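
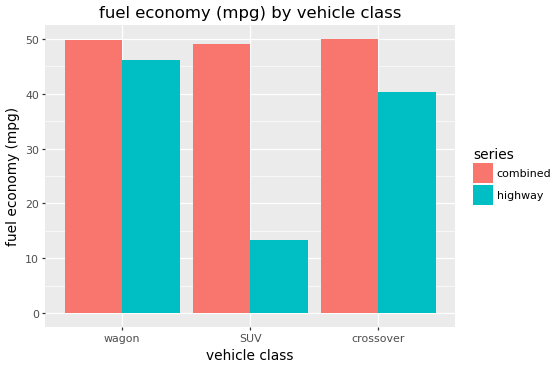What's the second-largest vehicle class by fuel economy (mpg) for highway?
Top 3 for highway: wagon ≈ 45, crossover ≈ 40, SUV ≈ 15.

crossover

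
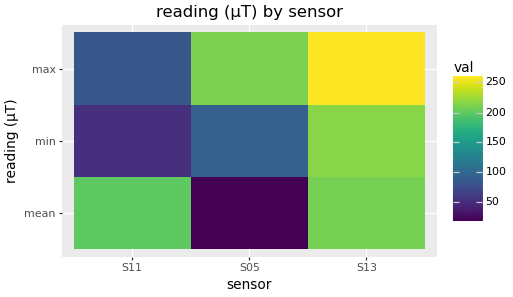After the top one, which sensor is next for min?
S05

Top 3 for min: S13 ≈ 225, S05 ≈ 100, S11 ≈ 50.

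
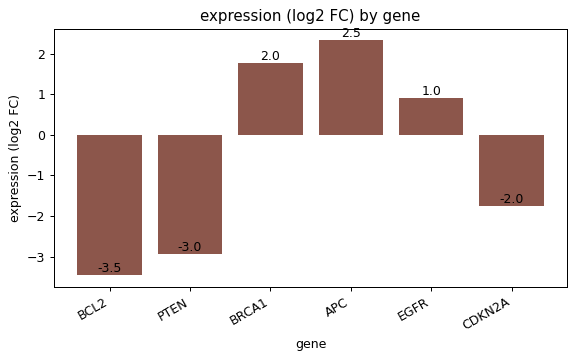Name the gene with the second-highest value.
Top 3: APC ≈ 2.5, BRCA1 ≈ 2.0, EGFR ≈ 1.0.

BRCA1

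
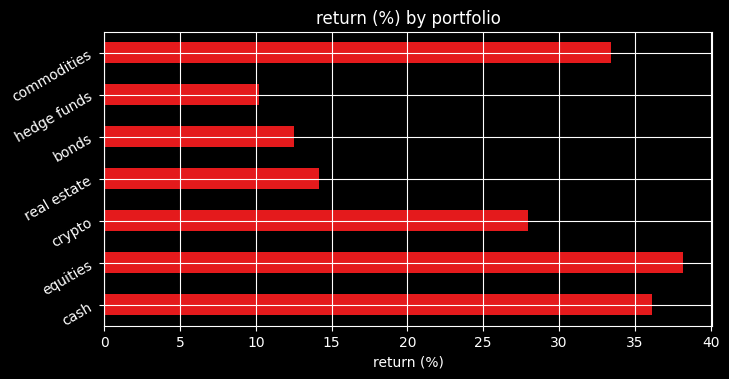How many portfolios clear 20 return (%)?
4

Above 20: cash, equities, crypto, commodities.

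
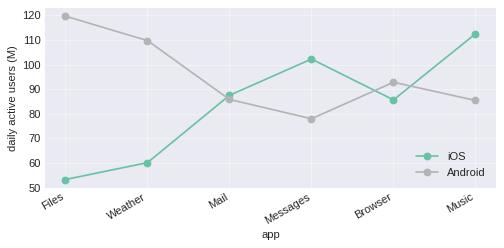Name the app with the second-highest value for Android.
Weather

Top 3 for Android: Files ≈ 120, Weather ≈ 110, Browser ≈ 90.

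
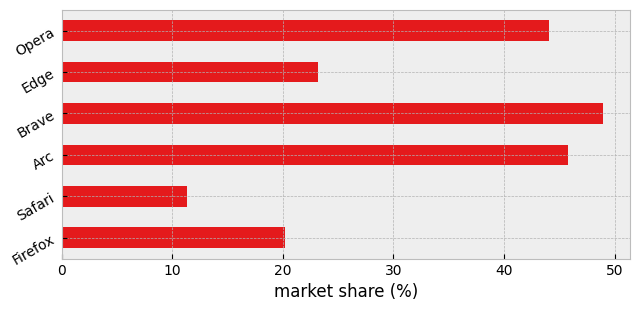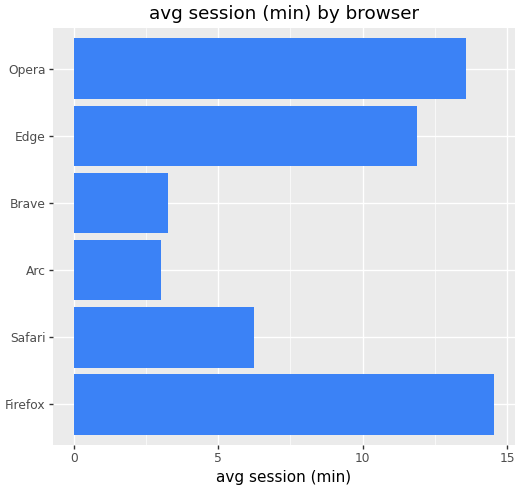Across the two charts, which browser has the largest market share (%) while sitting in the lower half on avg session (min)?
Chart 2 median avg session (min) ≈ 10; below-median browsers: Safari, Arc, Brave. Among those, Brave has the highest market share (%) (≈ 50).

Brave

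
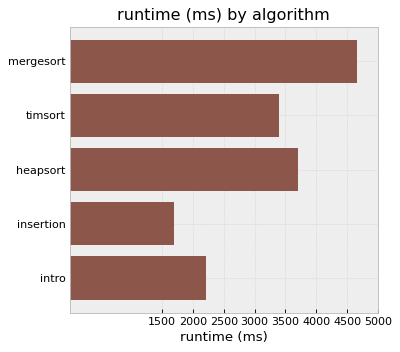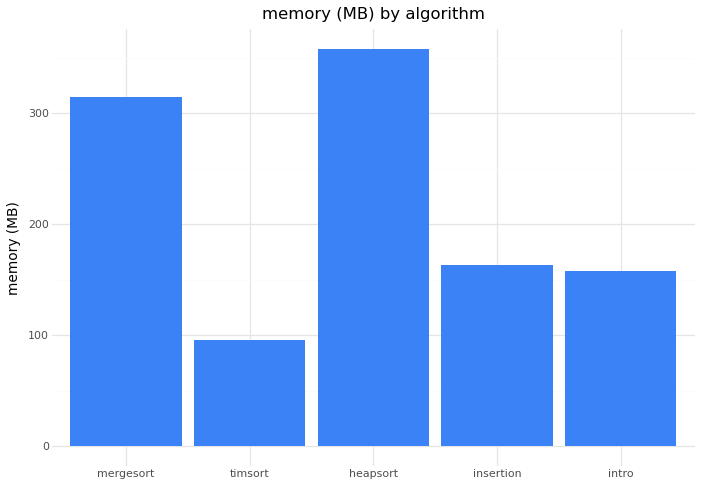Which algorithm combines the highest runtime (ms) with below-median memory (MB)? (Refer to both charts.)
timsort

Chart 2 median memory (MB) ≈ 150; below-median algorithms: timsort, intro. Among those, timsort has the highest runtime (ms) (≈ 3500).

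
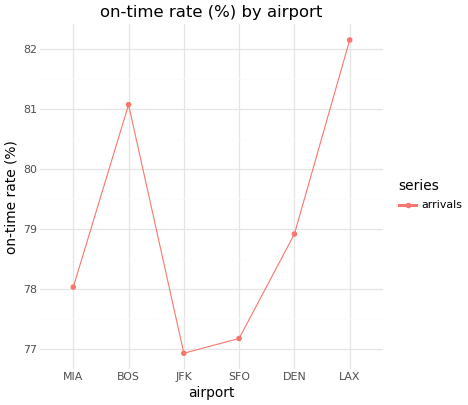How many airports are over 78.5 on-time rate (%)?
Above 78.5: BOS, DEN, LAX.

3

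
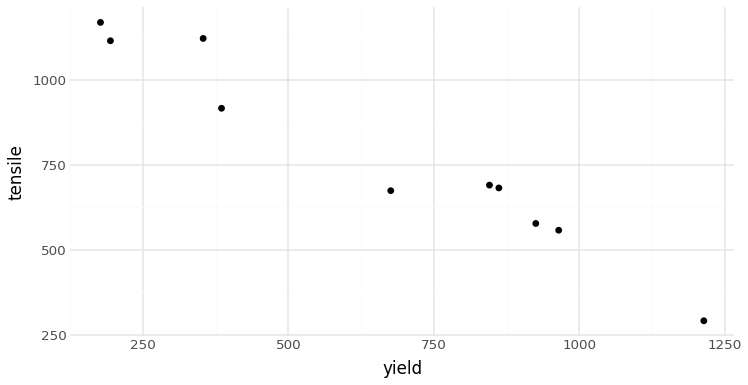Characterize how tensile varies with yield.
negative, strong

Points are negatively correlated; strong (|r| ≈ 1.0).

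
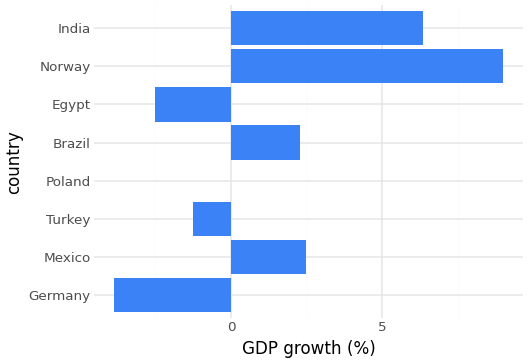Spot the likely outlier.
Norway

Norway ≈ 8; the rest sit between ≈ -4 and ≈ 6.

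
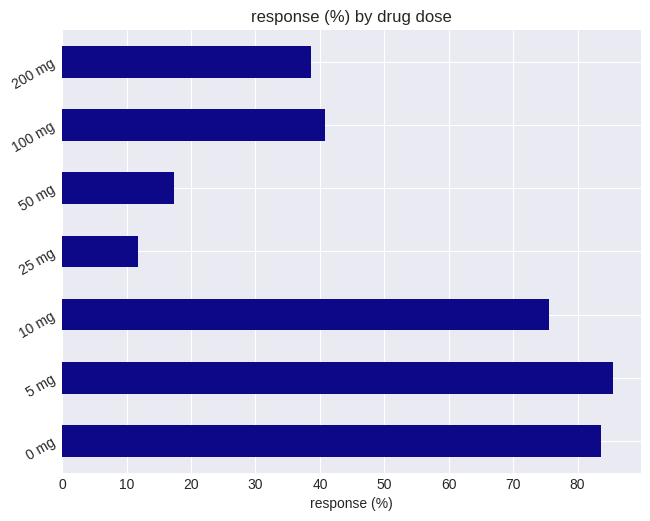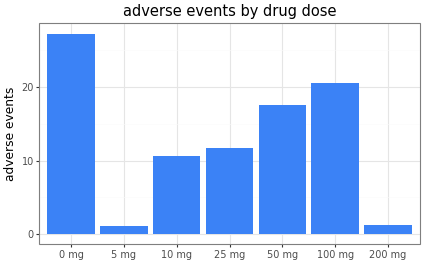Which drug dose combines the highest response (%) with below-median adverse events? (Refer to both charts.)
5 mg

Chart 2 median adverse events ≈ 10; below-median drug doses: 5 mg, 10 mg, 200 mg. Among those, 5 mg has the highest response (%) (≈ 90).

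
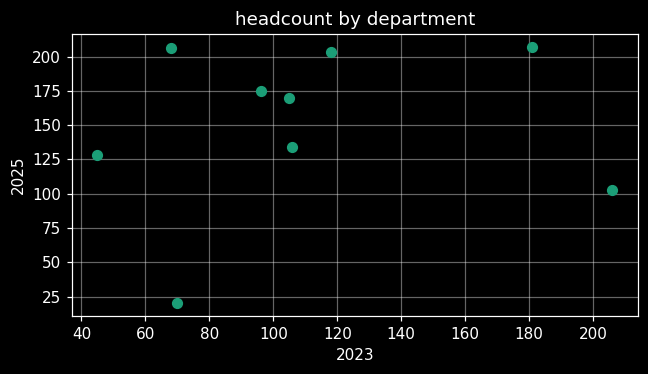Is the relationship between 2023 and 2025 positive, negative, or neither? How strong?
no clear correlation

Points are roughly uncorrelated; weak (|r| ≈ 0.1).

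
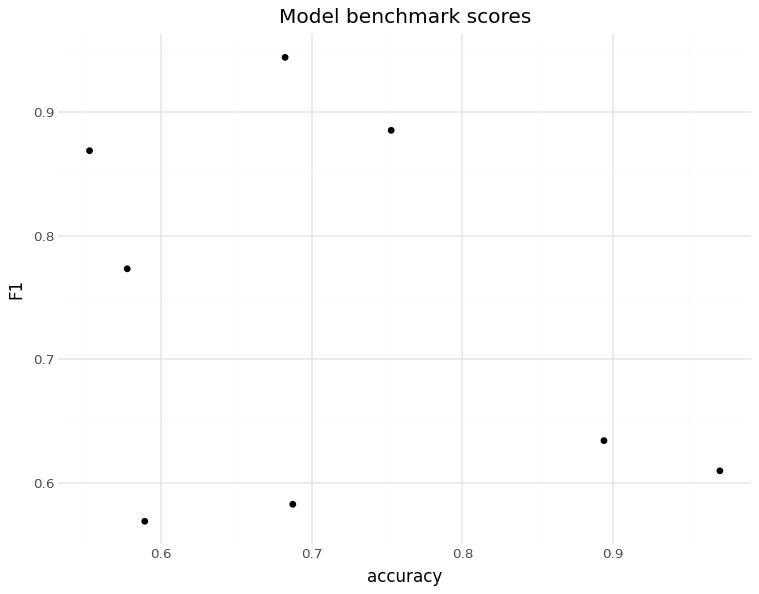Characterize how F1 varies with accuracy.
Points are negatively correlated; weak (|r| ≈ 0.3).

negative, weak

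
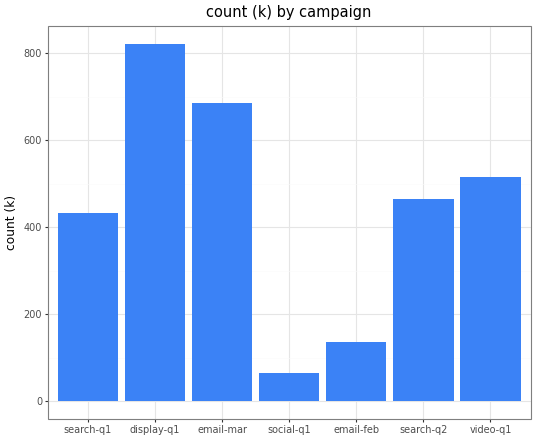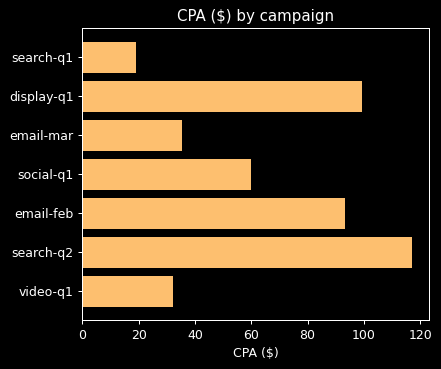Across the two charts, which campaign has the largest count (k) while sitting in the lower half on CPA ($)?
email-mar

Chart 2 median CPA ($) ≈ 60; below-median campaigns: search-q1, email-mar, video-q1. Among those, email-mar has the highest count (k) (≈ 700).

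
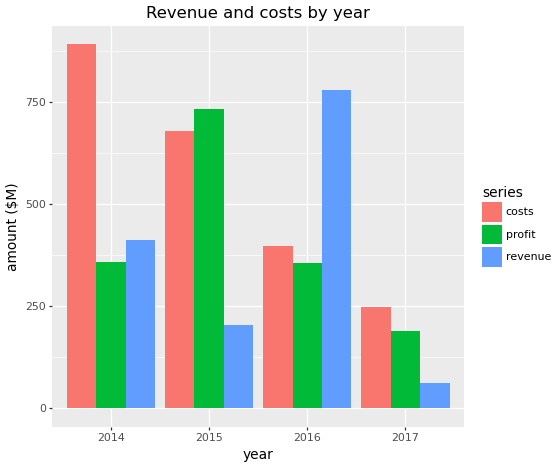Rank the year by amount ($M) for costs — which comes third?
Top 4 for costs: 2014 ≈ 900, 2015 ≈ 700, 2016 ≈ 400, 2017 ≈ 200.

2016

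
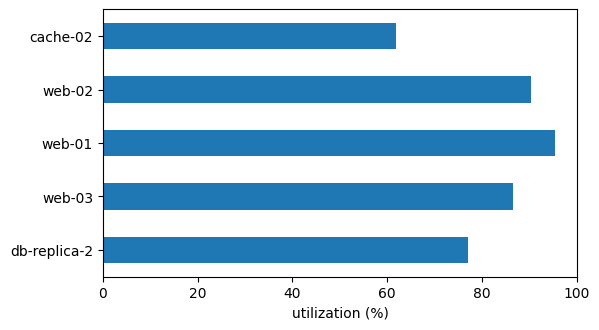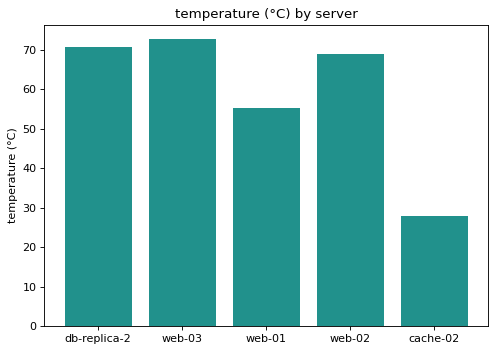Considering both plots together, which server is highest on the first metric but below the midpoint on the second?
Chart 2 median temperature (°C) ≈ 70; below-median servers: web-01, cache-02. Among those, web-01 has the highest utilization (%) (≈ 100).

web-01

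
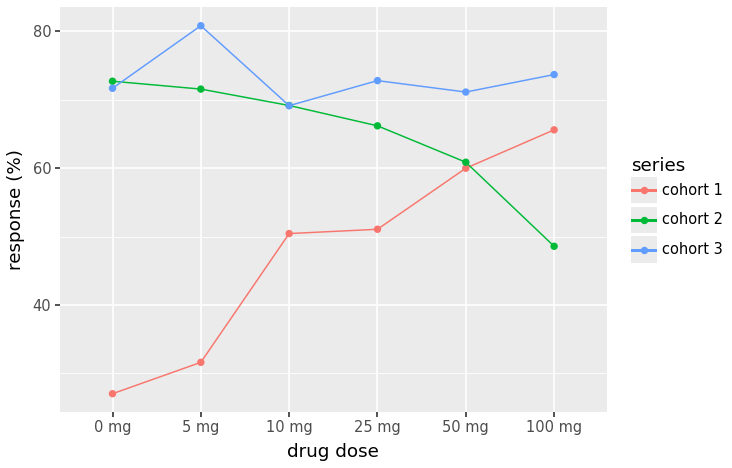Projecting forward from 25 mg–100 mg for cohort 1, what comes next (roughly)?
≈ 72.5

Last three: 50, 60, 65 → slope ≈ 7.5/step → next ≈ 72.5.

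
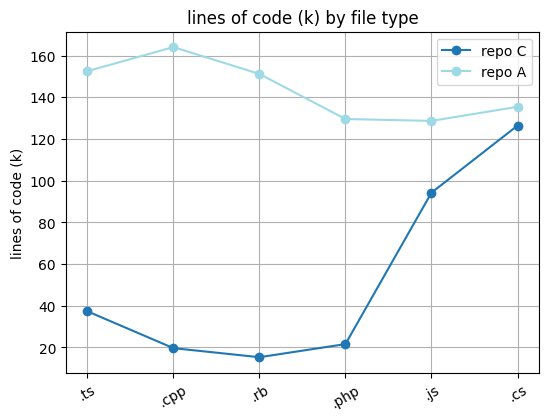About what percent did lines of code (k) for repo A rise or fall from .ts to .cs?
.ts ≈ 160, .cs ≈ 140; (140 − 160) / 160 ≈ -12.5%.

≈ -12.5%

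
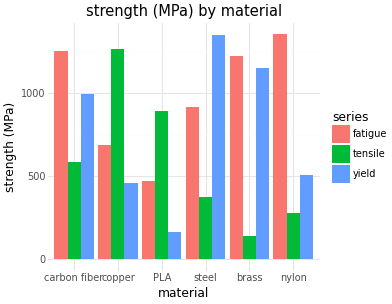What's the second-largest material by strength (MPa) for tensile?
Top 3 for tensile: copper ≈ 1200, PLA ≈ 800, carbon fiber ≈ 600.

PLA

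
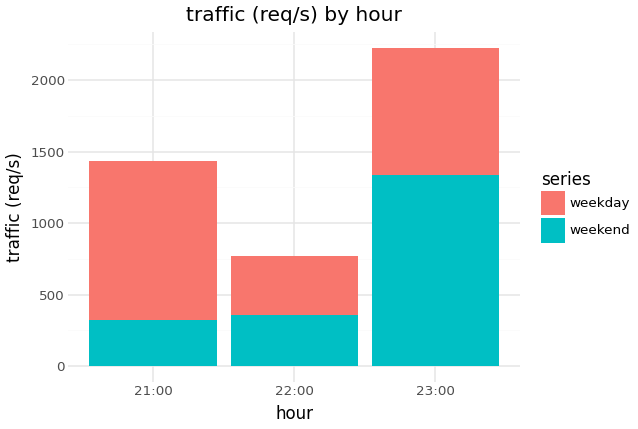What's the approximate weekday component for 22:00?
weekday top ≈ 800, bottom ≈ 400; segment ≈ 400.

≈ 400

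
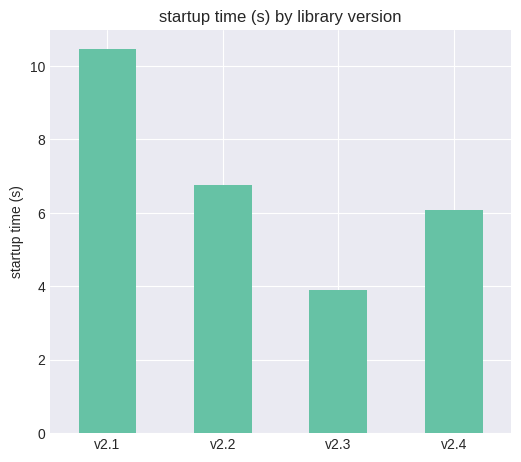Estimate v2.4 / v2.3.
v2.4 ≈ 6, v2.3 ≈ 4; 6/4 ≈ 1.5.

≈ 1.5×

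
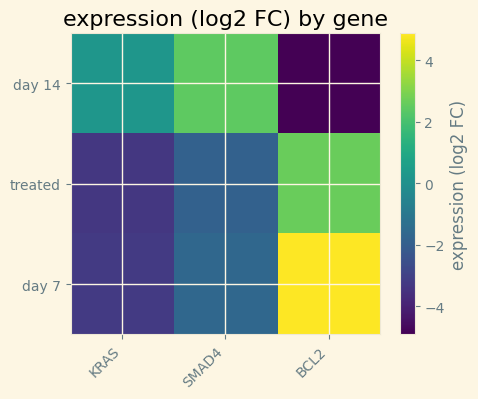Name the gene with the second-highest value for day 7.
SMAD4

Top 3 for day 7: BCL2 ≈ 5, SMAD4 ≈ -2, KRAS ≈ -3.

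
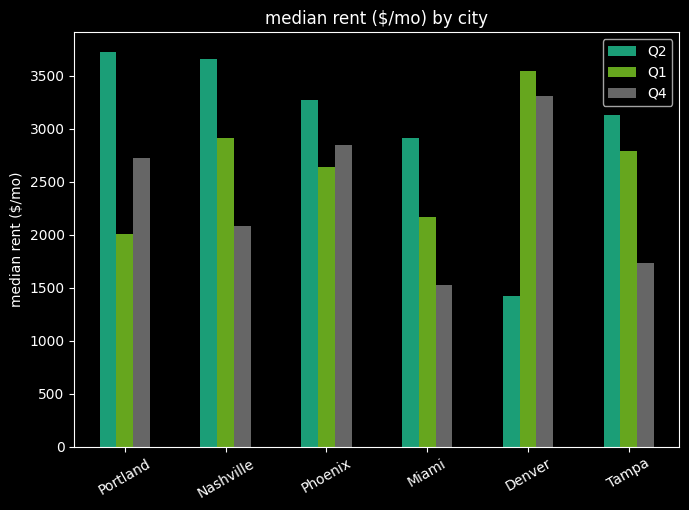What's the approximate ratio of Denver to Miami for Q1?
≈ 1.75×

Denver ≈ 3500, Miami ≈ 2000; 3500/2000 ≈ 1.75.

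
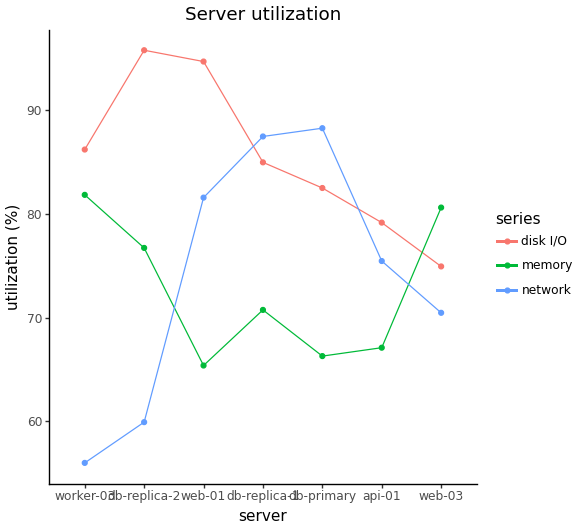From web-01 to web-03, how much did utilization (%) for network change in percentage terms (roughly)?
≈ -12.5%

web-01 ≈ 80, web-03 ≈ 70; (70 − 80) / 80 ≈ -12.5%.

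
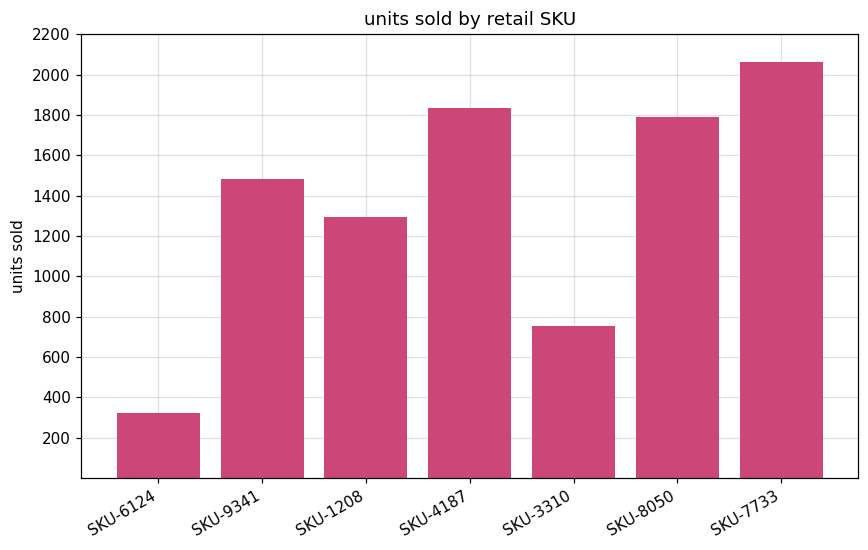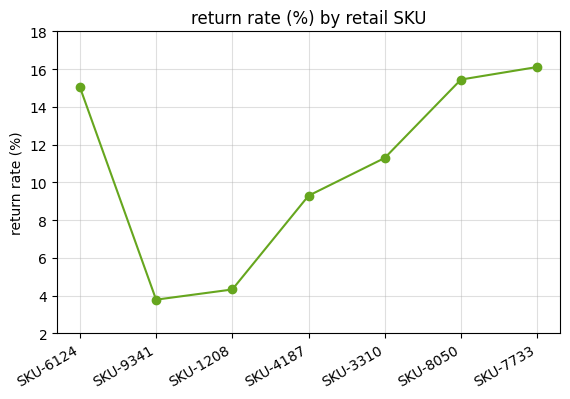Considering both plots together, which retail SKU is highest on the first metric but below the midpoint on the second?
SKU-4187

Chart 2 median return rate (%) ≈ 12; below-median retail SKUs: SKU-9341, SKU-1208, SKU-4187. Among those, SKU-4187 has the highest units sold (≈ 1800).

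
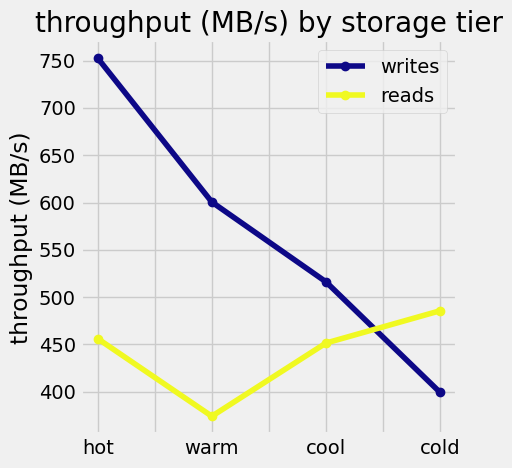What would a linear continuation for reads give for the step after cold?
≈ 575

Last three: 350, 450, 500 → slope ≈ 75/step → next ≈ 575.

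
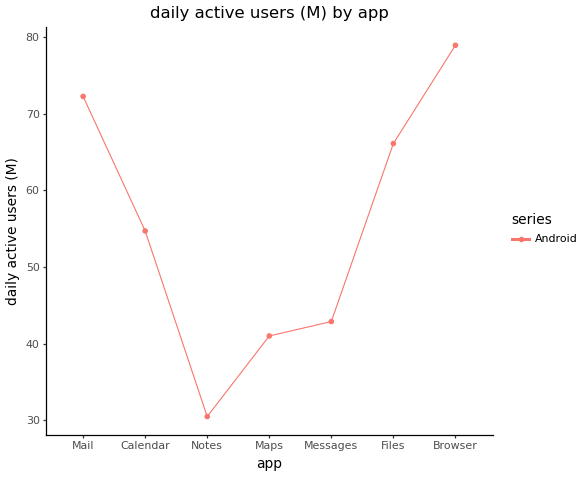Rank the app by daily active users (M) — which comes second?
Top 3: Browser ≈ 80, Mail ≈ 70, Files ≈ 65.

Mail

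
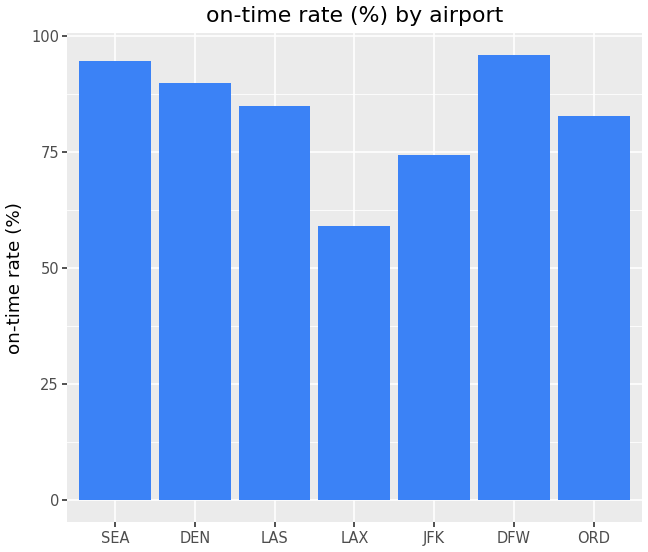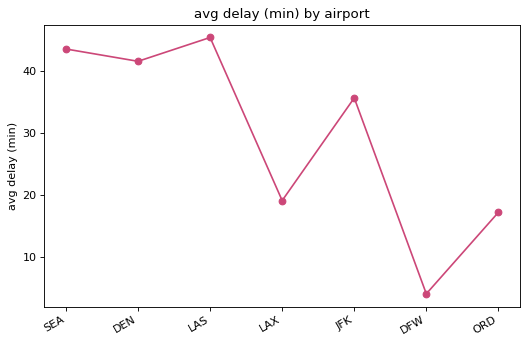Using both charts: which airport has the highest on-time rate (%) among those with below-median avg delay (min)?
DFW

Chart 2 median avg delay (min) ≈ 35; below-median airports: LAX, DFW, ORD. Among those, DFW has the highest on-time rate (%) (≈ 100).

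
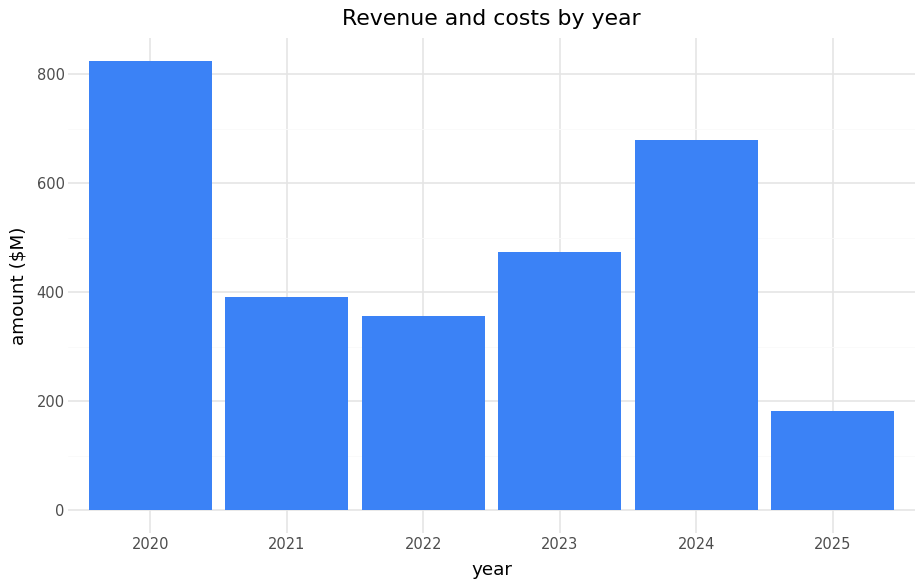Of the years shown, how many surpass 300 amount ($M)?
Above 300: 2020, 2021, 2022, 2023, 2024.

5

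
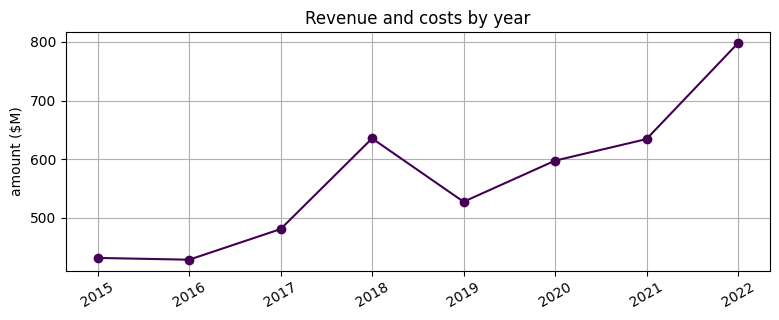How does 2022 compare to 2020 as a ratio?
2022 ≈ 800, 2020 ≈ 600; 800/600 ≈ 1.33.

≈ 1.33×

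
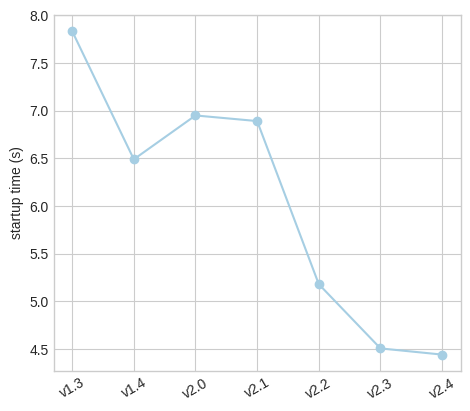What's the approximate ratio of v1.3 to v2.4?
≈ 1.78×

v1.3 ≈ 8.0, v2.4 ≈ 4.5; 8.0/4.5 ≈ 1.78.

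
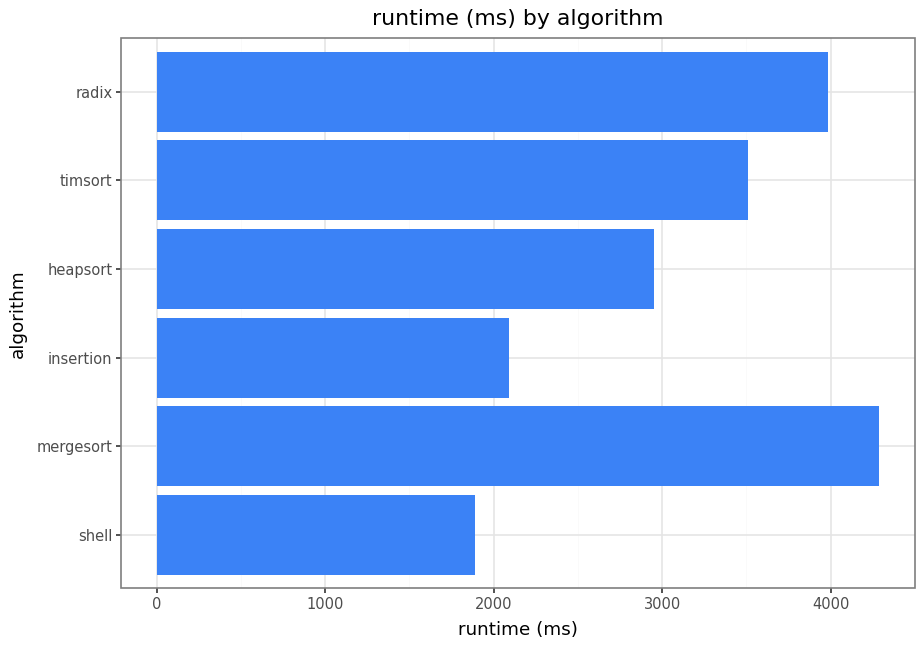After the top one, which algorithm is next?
radix

Top 3: mergesort ≈ 4500, radix ≈ 4000, timsort ≈ 3500.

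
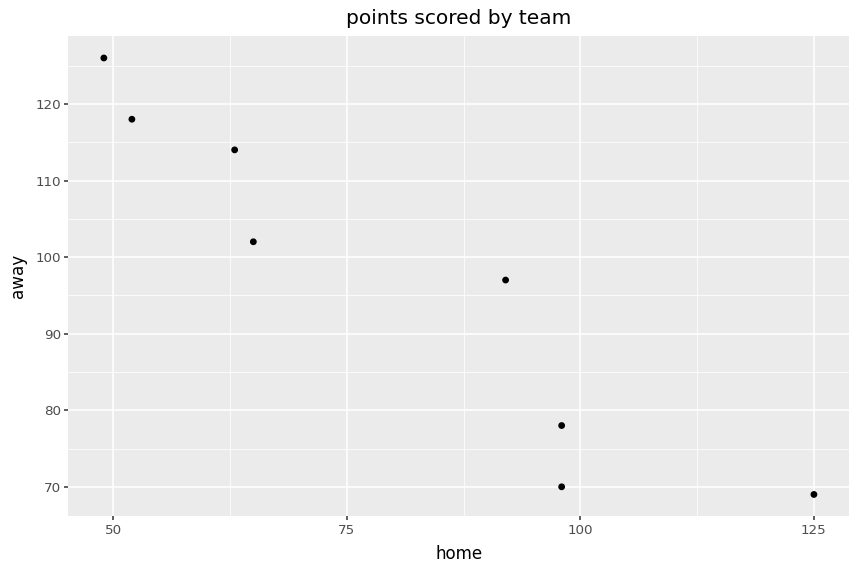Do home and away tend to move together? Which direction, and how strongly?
Points are negatively correlated; strong (|r| ≈ 0.9).

negative, strong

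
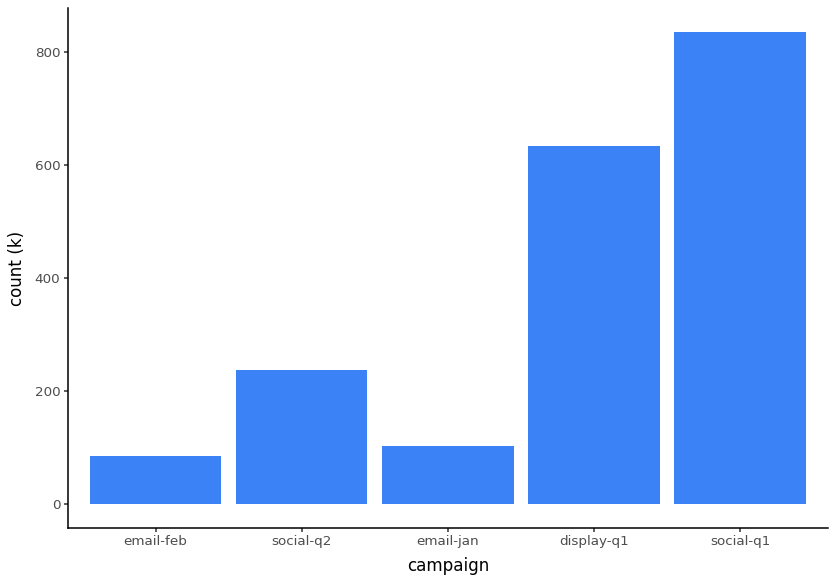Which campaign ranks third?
Top 4: social-q1 ≈ 800, display-q1 ≈ 600, social-q2 ≈ 200, email-jan ≈ 100.

social-q2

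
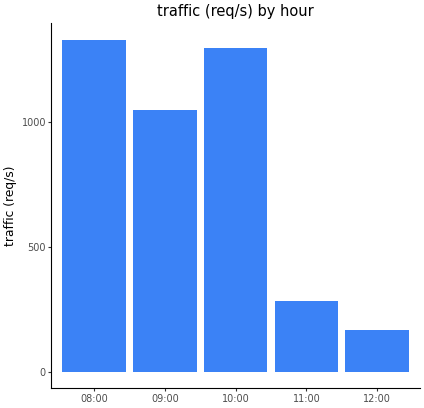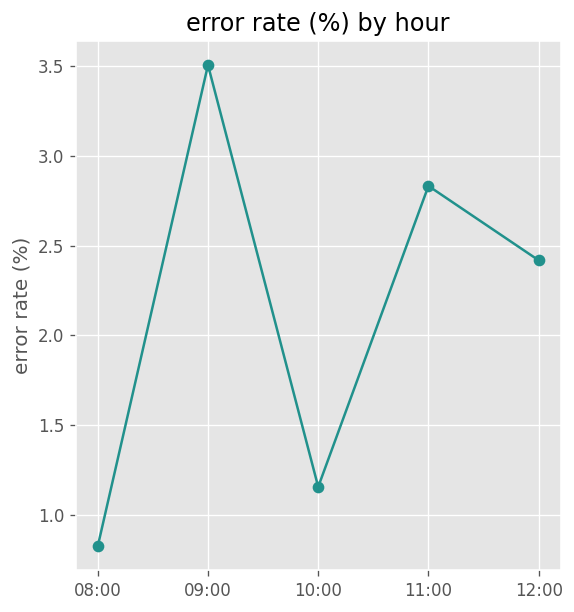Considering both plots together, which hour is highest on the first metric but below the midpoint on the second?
08:00

Chart 2 median error rate (%) ≈ 2.5; below-median hours: 08:00, 10:00. Among those, 08:00 has the highest traffic (req/s) (≈ 1400).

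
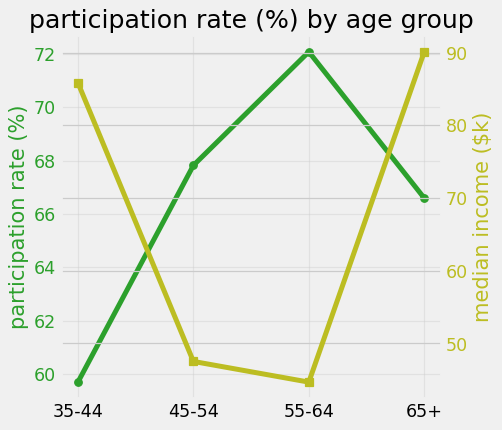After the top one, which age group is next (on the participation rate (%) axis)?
45-54

Top 3 (on the participation rate (%) axis): 55-64 ≈ 72, 45-54 ≈ 68, 65+ ≈ 66.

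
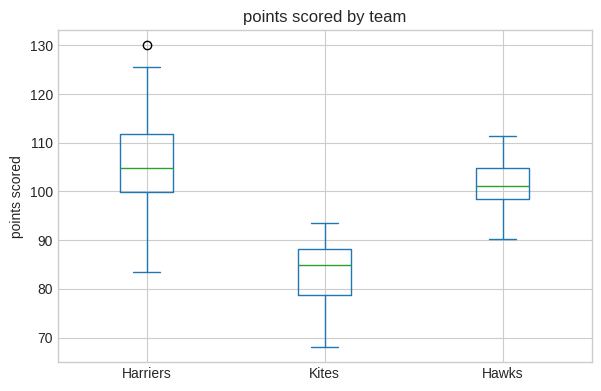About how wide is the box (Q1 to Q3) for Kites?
Q3 ≈ 90, Q1 ≈ 80; IQR ≈ 10.

≈ 10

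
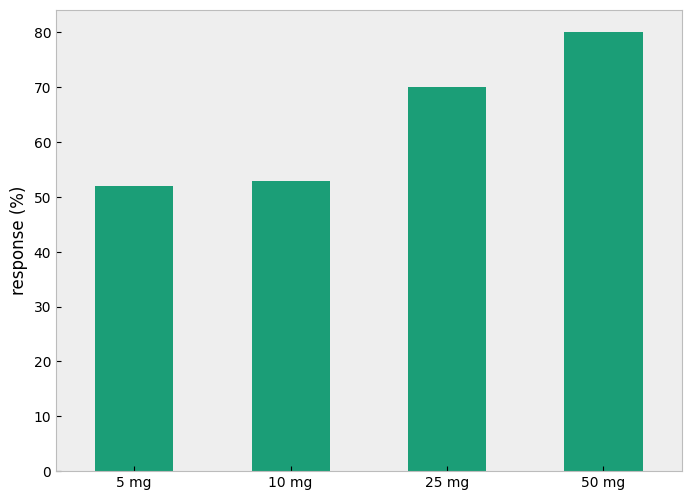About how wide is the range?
Max 50 mg ≈ 80, min 5 mg ≈ 50; range ≈ 30.

≈ 30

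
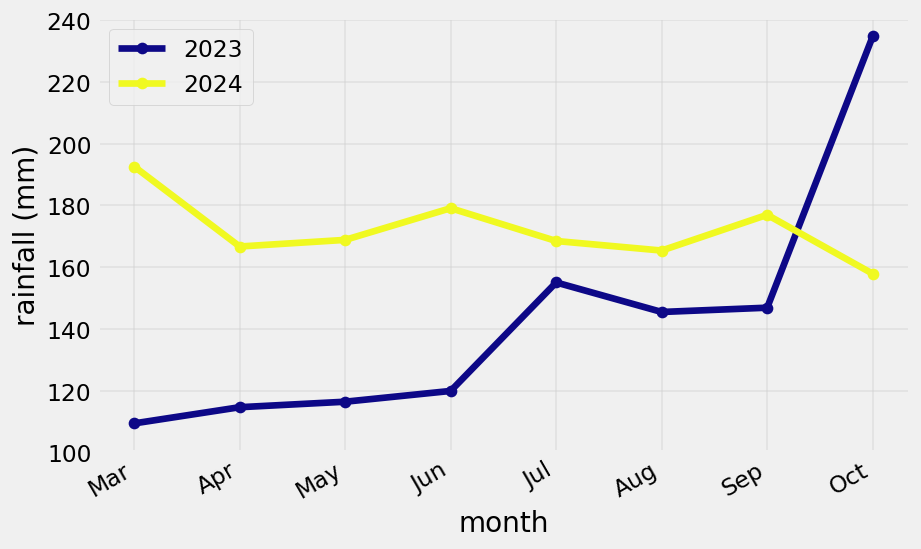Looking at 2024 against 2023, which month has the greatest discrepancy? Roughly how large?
Mar, ≈ 100 mm

Mar: 2024 ≈ 200, 2023 ≈ 100 → gap ≈ 100. Next-largest (Oct) is only ≈ 80.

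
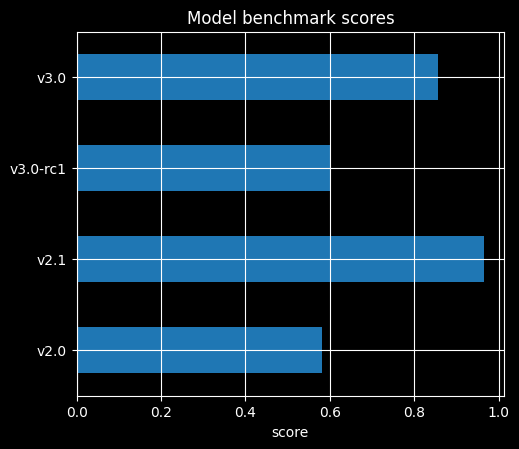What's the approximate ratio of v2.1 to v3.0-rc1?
≈ 1.67×

v2.1 ≈ 1.0, v3.0-rc1 ≈ 0.6; 1.0/0.6 ≈ 1.67.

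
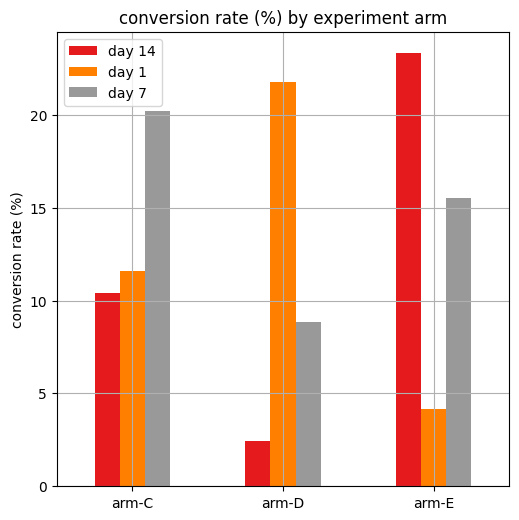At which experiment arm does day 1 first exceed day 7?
arm-C: day 1 ≈ 12 vs day 7 ≈ 20 (not yet); arm-D: day 1 ≈ 22 vs day 7 ≈ 8 (first crossover).

arm-D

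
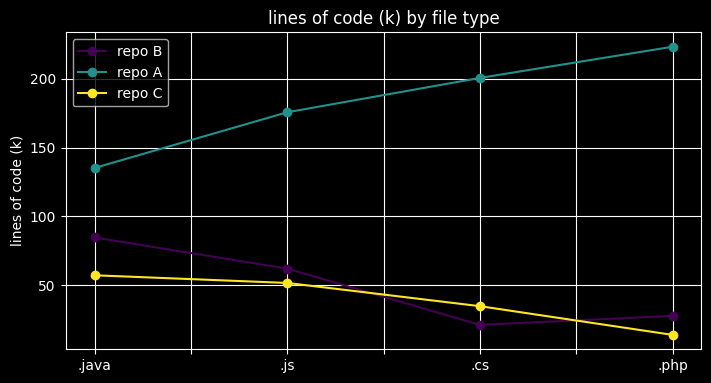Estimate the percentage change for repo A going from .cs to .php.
≈ +10%

.cs ≈ 200, .php ≈ 220; (220 − 200) / 200 ≈ +10%.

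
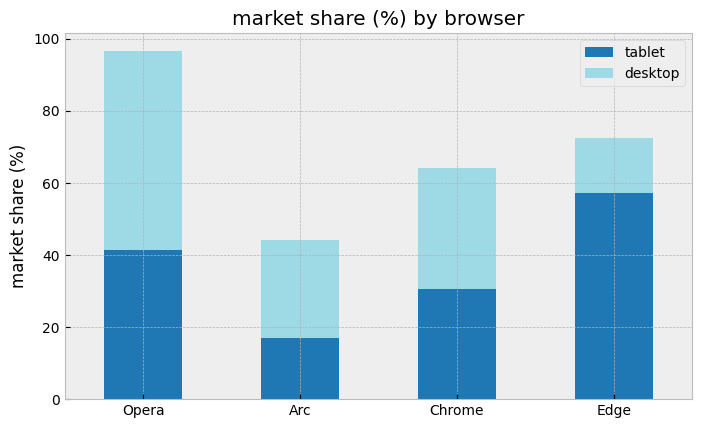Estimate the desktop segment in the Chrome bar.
desktop top ≈ 60, bottom ≈ 30; segment ≈ 30.

≈ 30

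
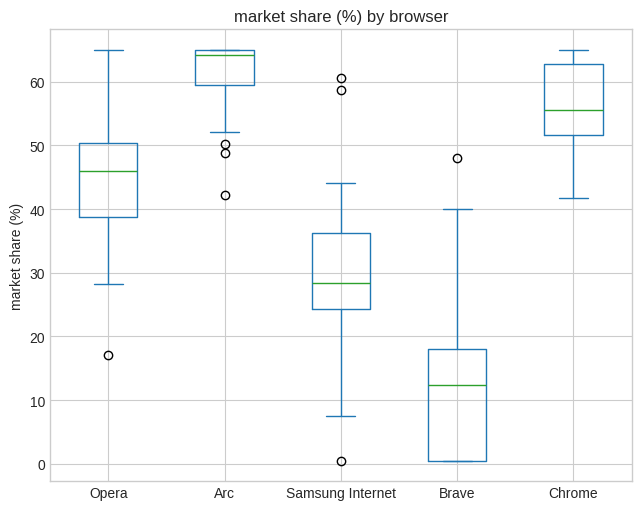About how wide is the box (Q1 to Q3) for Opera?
Q3 ≈ 50, Q1 ≈ 40; IQR ≈ 10.

≈ 10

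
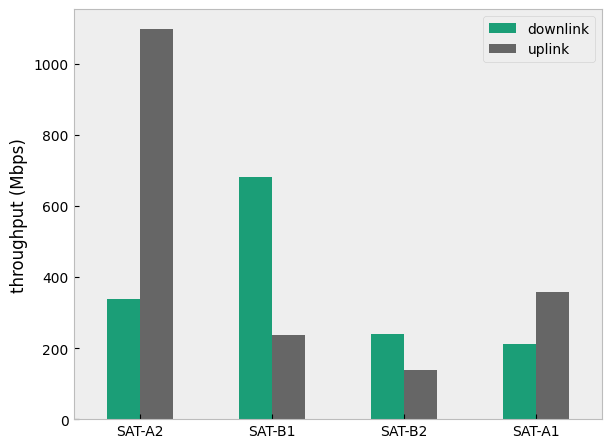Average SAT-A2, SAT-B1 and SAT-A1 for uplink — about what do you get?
≈ 567

(1100 + 200 + 400) / 3 ≈ 567.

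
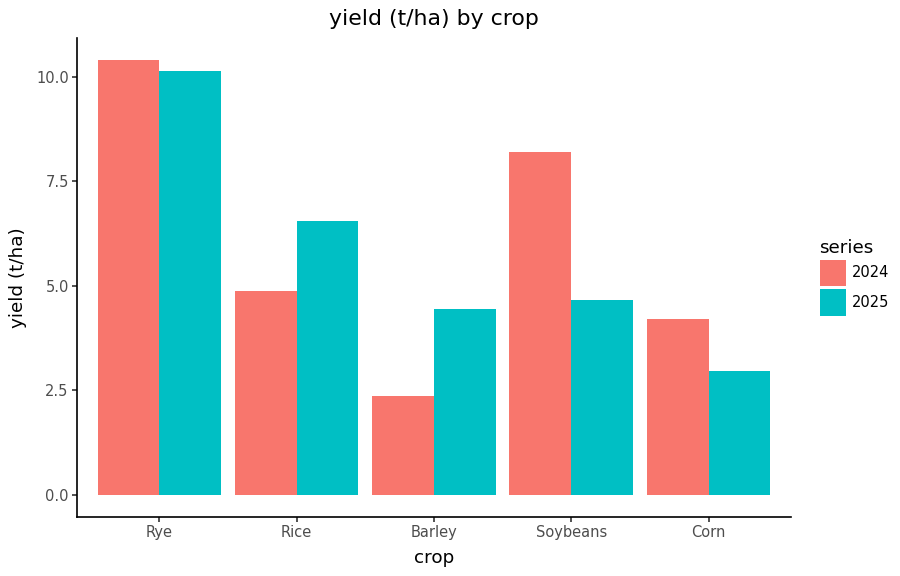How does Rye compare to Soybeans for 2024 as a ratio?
Rye ≈ 10, Soybeans ≈ 8; 10/8 ≈ 1.25.

≈ 1.25×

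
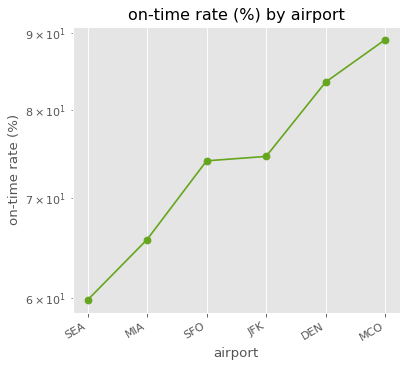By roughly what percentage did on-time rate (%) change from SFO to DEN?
≈ +13.3%

SFO ≈ 75, DEN ≈ 85; (85 − 75) / 75 ≈ +13.3%.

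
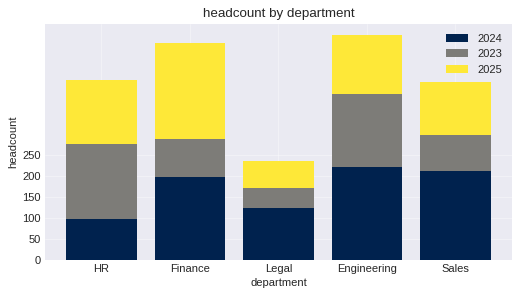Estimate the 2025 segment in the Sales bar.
2025 top ≈ 450, bottom ≈ 300; segment ≈ 150.

≈ 150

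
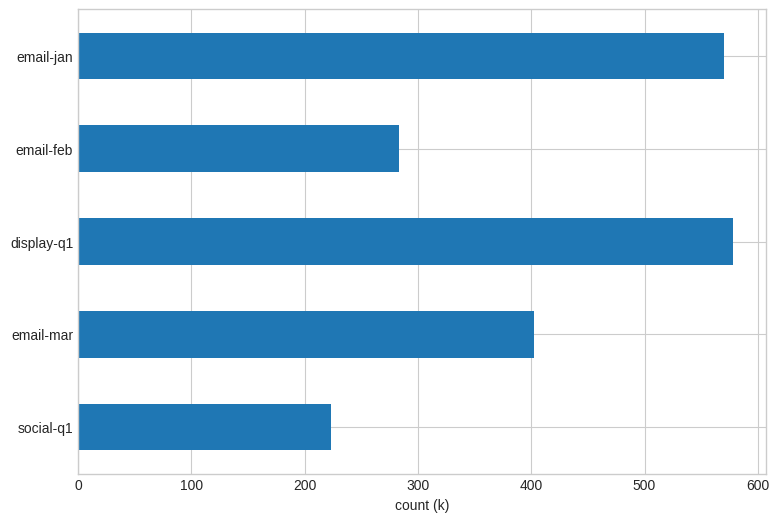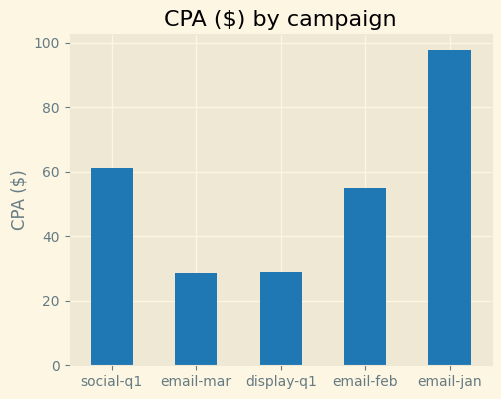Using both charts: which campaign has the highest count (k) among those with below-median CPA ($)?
display-q1

Chart 2 median CPA ($) ≈ 60; below-median campaigns: email-mar, display-q1. Among those, display-q1 has the highest count (k) (≈ 600).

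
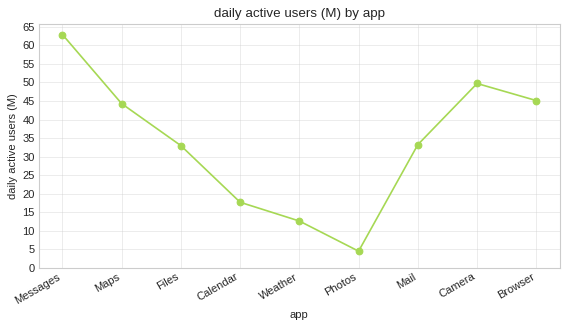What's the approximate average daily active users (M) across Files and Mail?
≈ 35

(35 + 35) / 2 ≈ 35.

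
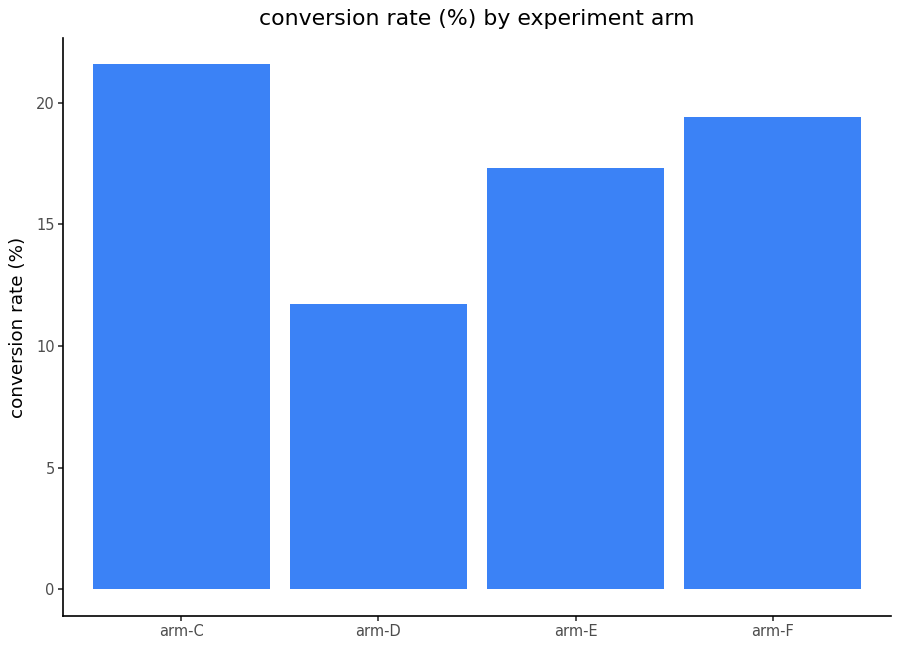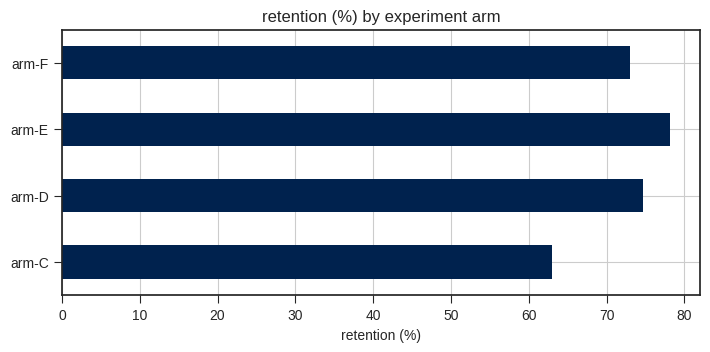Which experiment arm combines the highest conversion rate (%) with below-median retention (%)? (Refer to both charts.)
arm-C

Chart 2 median retention (%) ≈ 70; below-median experiment arms: arm-C, arm-F. Among those, arm-C has the highest conversion rate (%) (≈ 22).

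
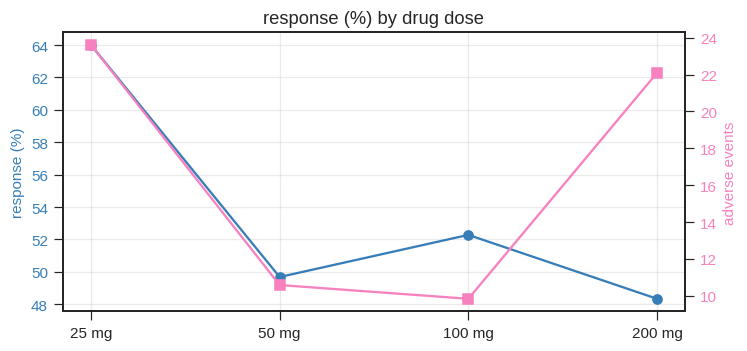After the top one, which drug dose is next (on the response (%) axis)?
Top 3 (on the response (%) axis): 25 mg ≈ 64, 100 mg ≈ 52, 50 mg ≈ 50.

100 mg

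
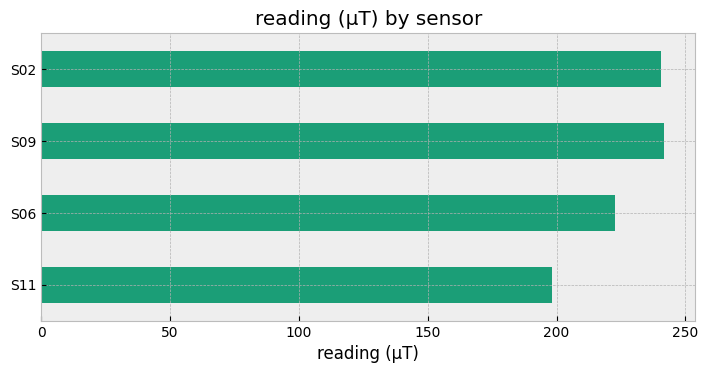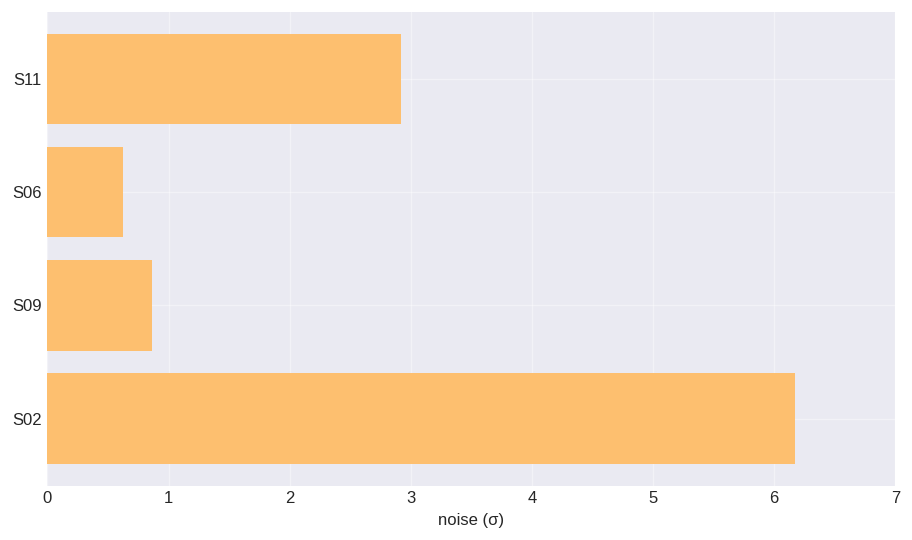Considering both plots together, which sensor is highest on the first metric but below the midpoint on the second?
S09

Chart 2 median noise (σ) ≈ 2; below-median sensors: S06, S09. Among those, S09 has the highest reading (µT) (≈ 250).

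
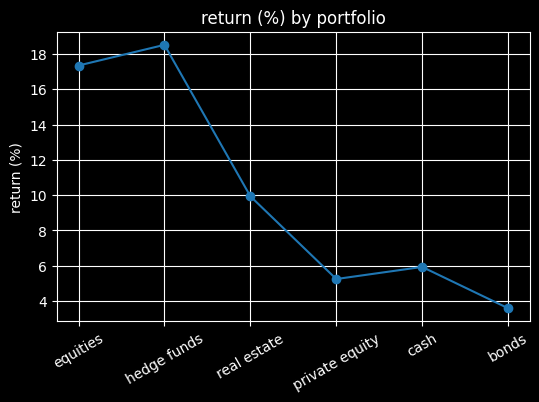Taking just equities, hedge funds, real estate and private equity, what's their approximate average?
(18 + 18 + 10 + 6) / 4 ≈ 13.

≈ 13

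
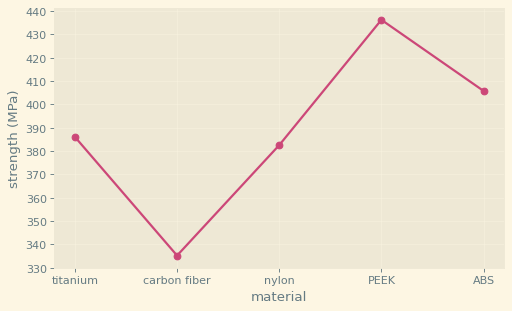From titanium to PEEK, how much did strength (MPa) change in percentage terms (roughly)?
titanium ≈ 390, PEEK ≈ 440; (440 − 390) / 390 ≈ +12.8%.

≈ +12.8%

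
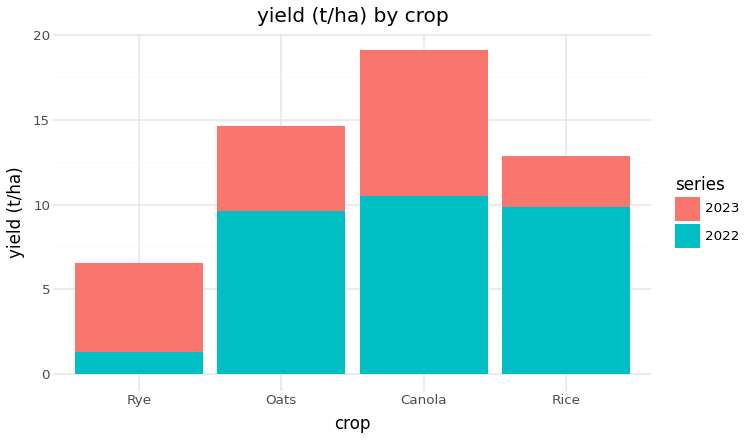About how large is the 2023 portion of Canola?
≈ 10

2023 top ≈ 20, bottom ≈ 10; segment ≈ 10.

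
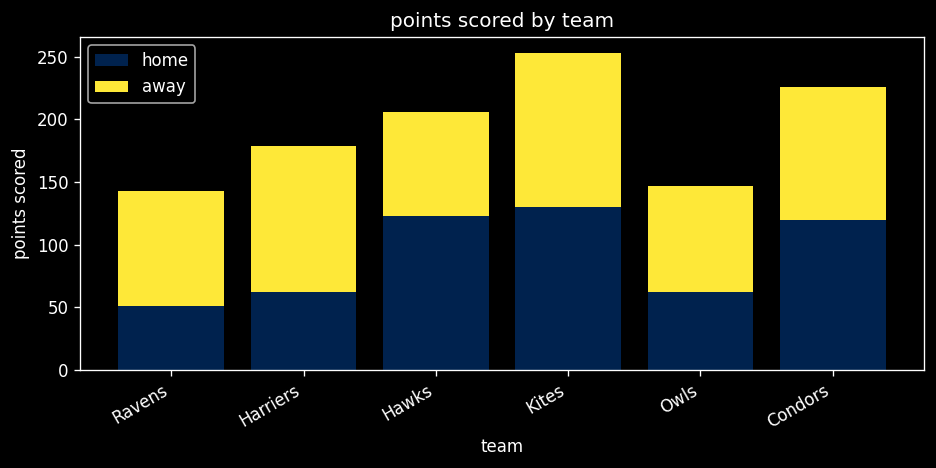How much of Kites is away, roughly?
≈ 125

away top ≈ 250, bottom ≈ 125; segment ≈ 125.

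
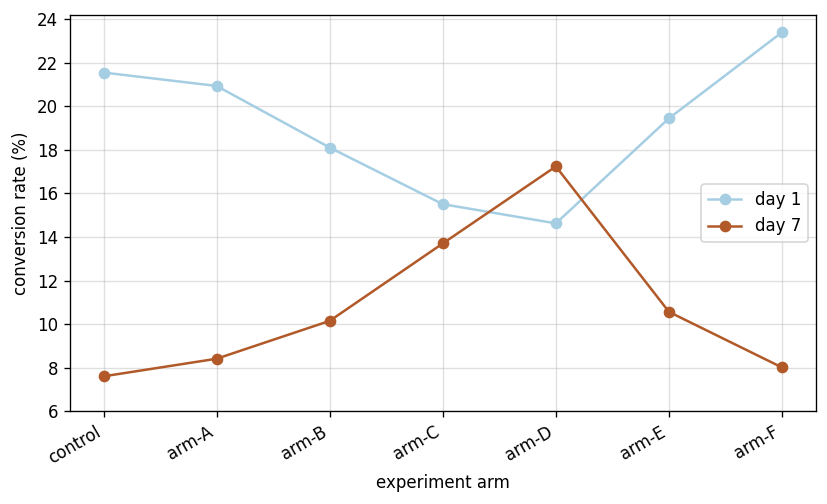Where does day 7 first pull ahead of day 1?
arm-C: day 7 ≈ 14 vs day 1 ≈ 16 (not yet); arm-D: day 7 ≈ 18 vs day 1 ≈ 14 (first crossover).

arm-D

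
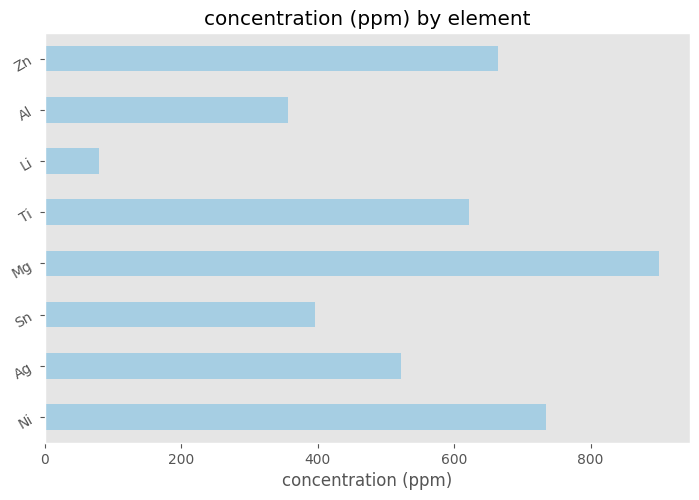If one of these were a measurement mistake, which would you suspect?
Li ≈ 100; the rest sit between ≈ 400 and ≈ 900.

Li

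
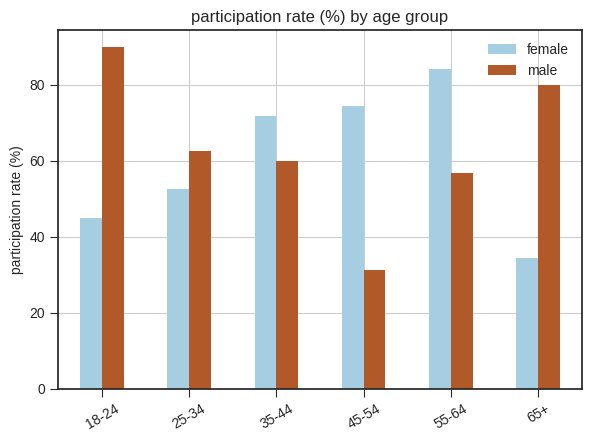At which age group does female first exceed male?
35-44

25-34: female ≈ 50 vs male ≈ 60 (not yet); 35-44: female ≈ 70 vs male ≈ 60 (first crossover).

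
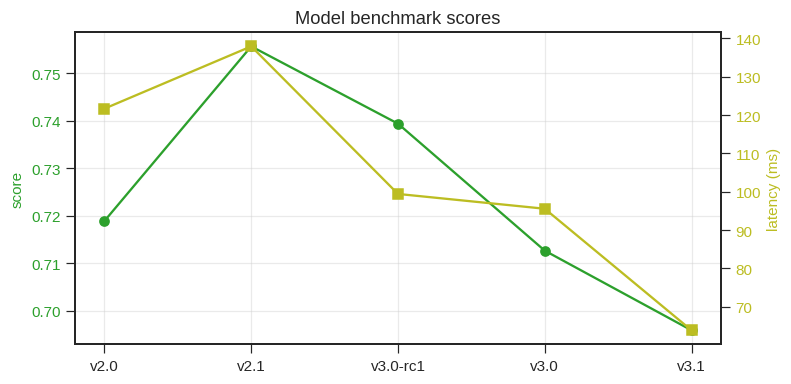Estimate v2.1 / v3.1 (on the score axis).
≈ 1.09×

v2.1 ≈ 0.76, v3.1 ≈ 0.70; 0.76/0.70 ≈ 1.09.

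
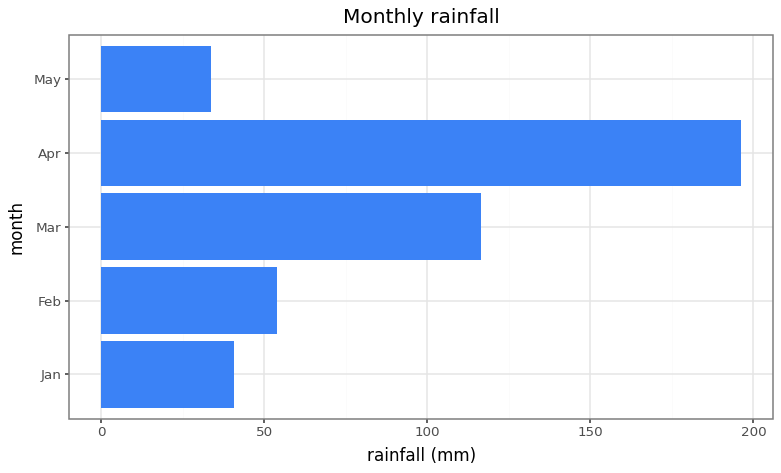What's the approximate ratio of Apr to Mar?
≈ 1.67×

Apr ≈ 200, Mar ≈ 120; 200/120 ≈ 1.67.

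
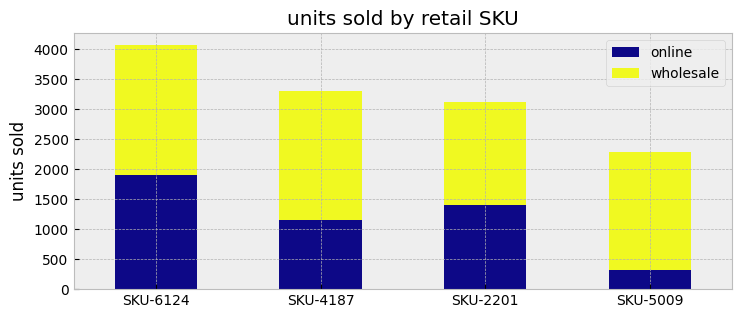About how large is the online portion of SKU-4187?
≈ 1000

online top ≈ 1000, bottom ≈ 0; segment ≈ 1000.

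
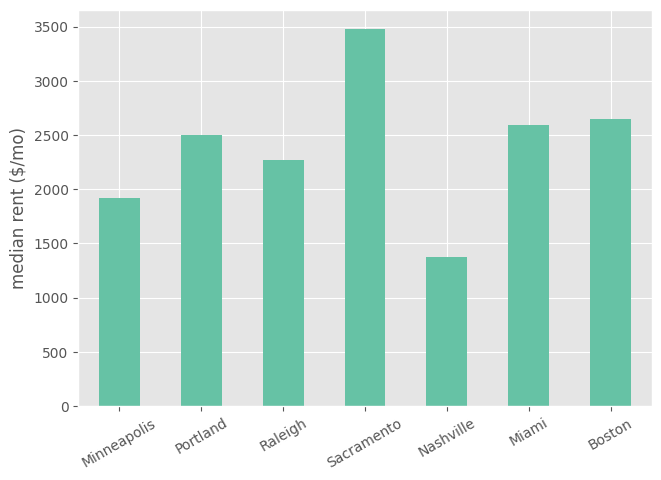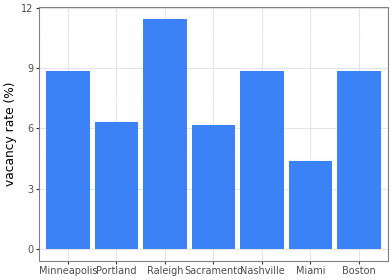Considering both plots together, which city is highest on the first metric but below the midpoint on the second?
Sacramento

Chart 2 median vacancy rate (%) ≈ 8; below-median cities: Portland, Sacramento, Miami. Among those, Sacramento has the highest median rent ($/mo) (≈ 3500).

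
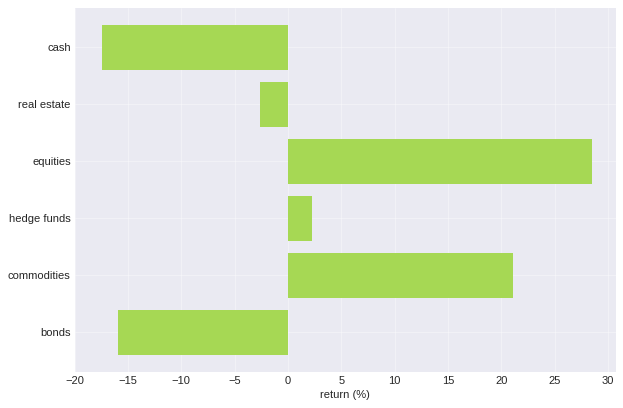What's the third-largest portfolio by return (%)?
hedge funds

Top 4: equities ≈ 30, commodities ≈ 20, hedge funds ≈ 0, real estate ≈ -5.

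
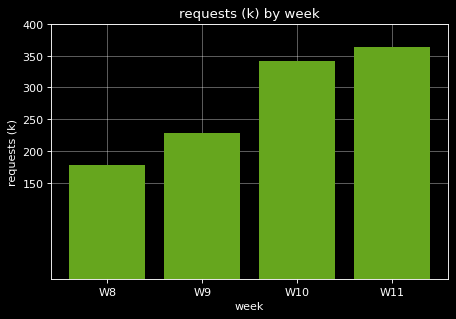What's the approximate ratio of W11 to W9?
≈ 1.4×

W11 ≈ 350, W9 ≈ 250; 350/250 ≈ 1.4.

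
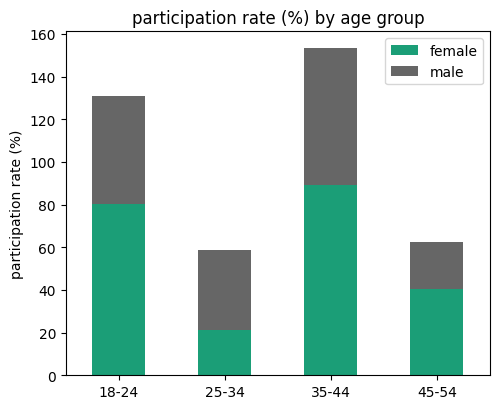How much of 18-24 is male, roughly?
≈ 60

male top ≈ 140, bottom ≈ 80; segment ≈ 60.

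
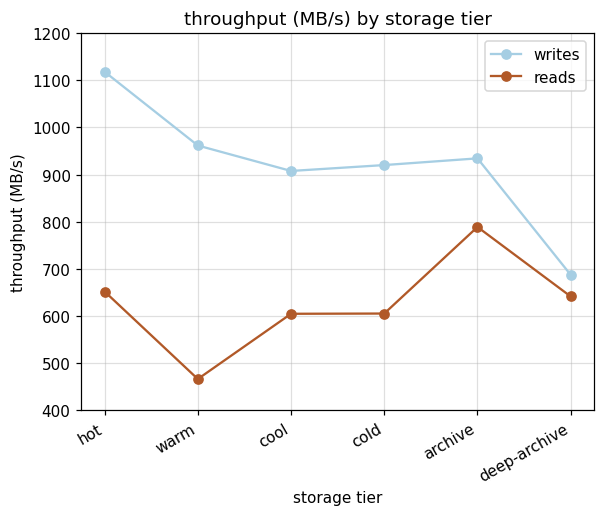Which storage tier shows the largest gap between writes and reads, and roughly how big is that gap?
warm: writes ≈ 1000, reads ≈ 500 → gap ≈ 500. Next-largest (hot) is only ≈ 400.

warm, ≈ 500 MB/s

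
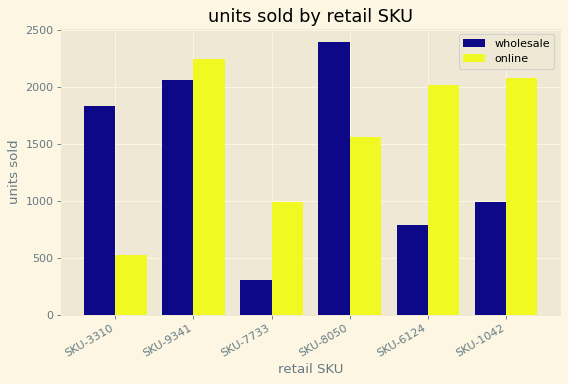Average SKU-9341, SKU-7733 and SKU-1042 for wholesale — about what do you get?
(2000 + 400 + 1000) / 3 ≈ 1133.

≈ 1133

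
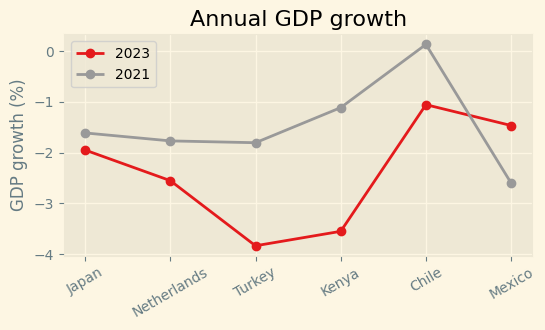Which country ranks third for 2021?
Top 4 for 2021: Chile ≈ 0.0, Kenya ≈ -1.0, Japan ≈ -1.5, Netherlands ≈ -2.0.

Japan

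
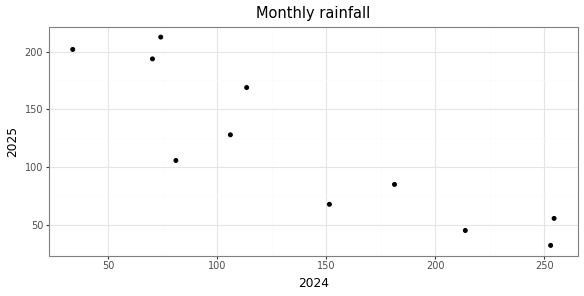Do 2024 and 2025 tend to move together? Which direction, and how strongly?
Points are negatively correlated; strong (|r| ≈ 0.9).

negative, strong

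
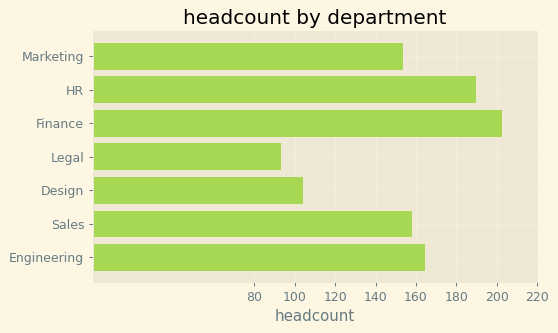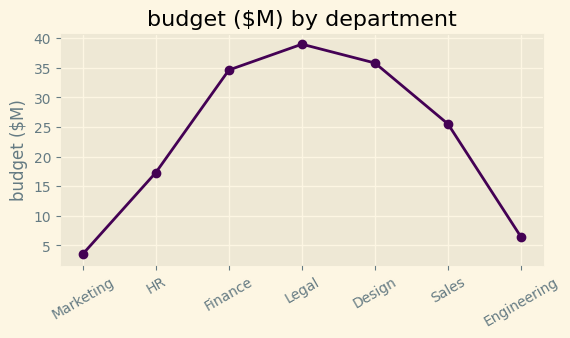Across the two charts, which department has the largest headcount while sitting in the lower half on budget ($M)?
HR

Chart 2 median budget ($M) ≈ 25; below-median departments: Marketing, HR, Engineering. Among those, HR has the highest headcount (≈ 180).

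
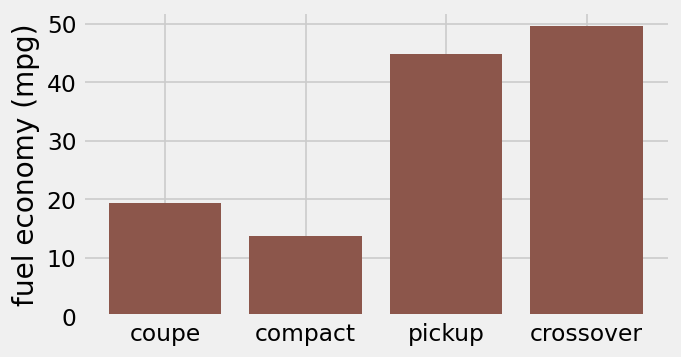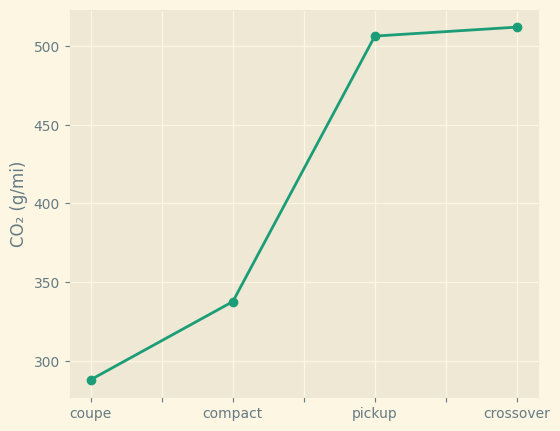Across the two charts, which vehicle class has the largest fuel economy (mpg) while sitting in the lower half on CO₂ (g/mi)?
Chart 2 median CO₂ (g/mi) ≈ 400; below-median vehicle classes: coupe, compact. Among those, coupe has the highest fuel economy (mpg) (≈ 20).

coupe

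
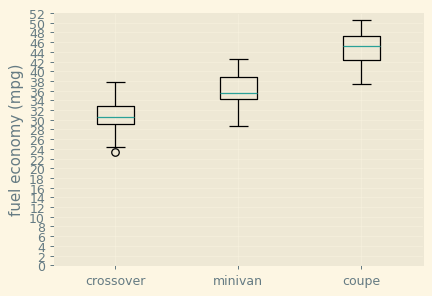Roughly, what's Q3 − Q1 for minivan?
Q3 ≈ 38, Q1 ≈ 34; IQR ≈ 4.

≈ 4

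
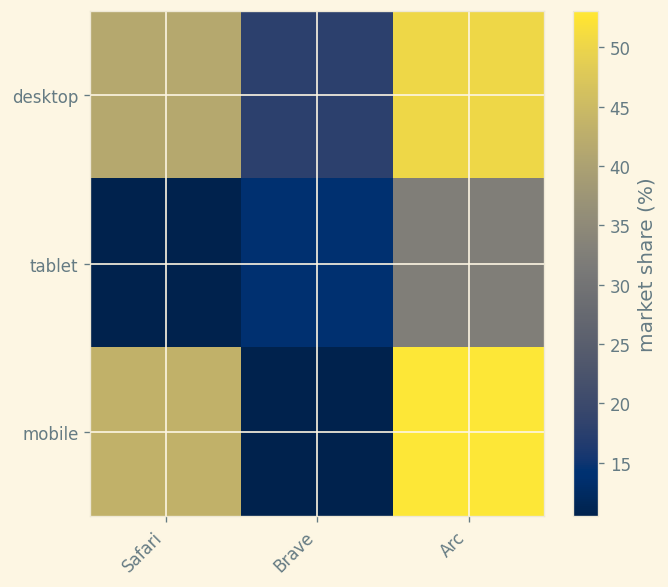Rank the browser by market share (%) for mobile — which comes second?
Top 3 for mobile: Arc ≈ 55, Safari ≈ 45, Brave ≈ 10.

Safari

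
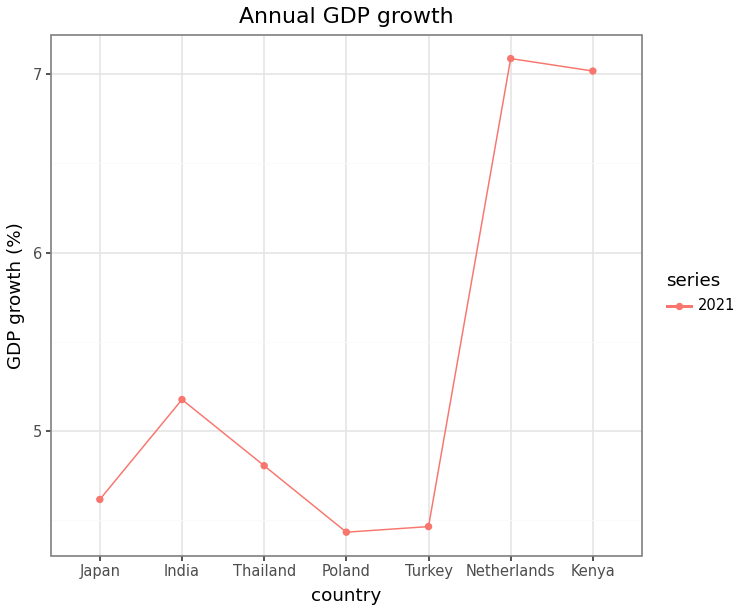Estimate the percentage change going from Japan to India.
Japan ≈ 4.5, India ≈ 5.0; (5.0 − 4.5) / 4.5 ≈ +11.1%.

≈ +11.1%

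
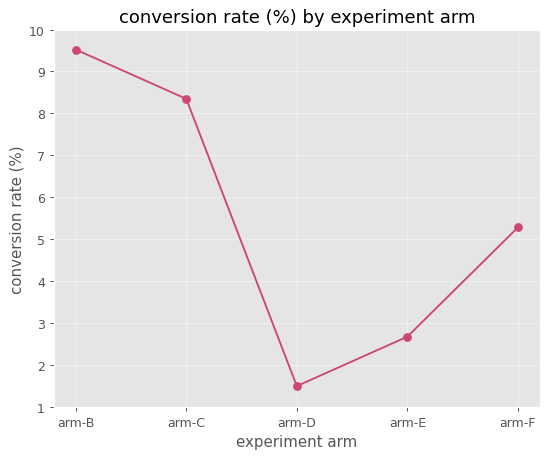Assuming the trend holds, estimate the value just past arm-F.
≈ 6.5

Last three: 2, 3, 5 → slope ≈ 1.5/step → next ≈ 6.5.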